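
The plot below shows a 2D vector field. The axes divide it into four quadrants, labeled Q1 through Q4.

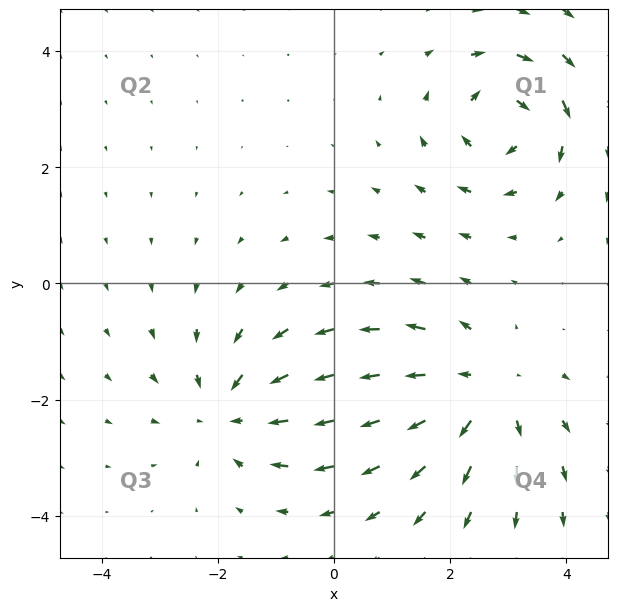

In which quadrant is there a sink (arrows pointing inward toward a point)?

Q3

The sink sits at approximately (-1.8, -2.2), which lies in quadrant Q3. The divergence there is about -3, negative as expected for a sink.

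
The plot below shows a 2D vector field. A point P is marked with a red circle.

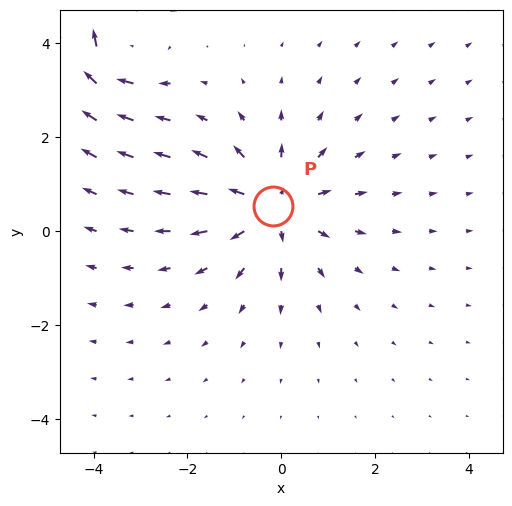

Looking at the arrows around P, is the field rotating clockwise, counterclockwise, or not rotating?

not rotating

Near P at (-0.2, 0.5) the arrows show no circulation. The curl there is ≈0.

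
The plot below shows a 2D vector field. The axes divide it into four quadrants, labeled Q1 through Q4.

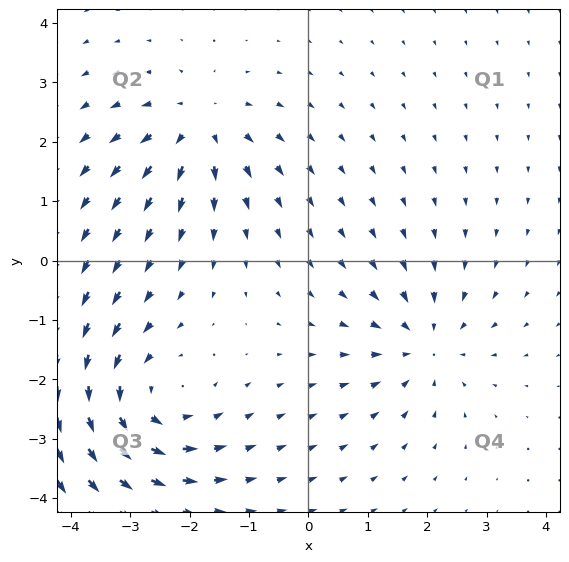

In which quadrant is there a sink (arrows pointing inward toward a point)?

Q4

The sink sits at approximately (2.0, -1.4), which lies in quadrant Q4. The divergence there is about -3, negative as expected for a sink.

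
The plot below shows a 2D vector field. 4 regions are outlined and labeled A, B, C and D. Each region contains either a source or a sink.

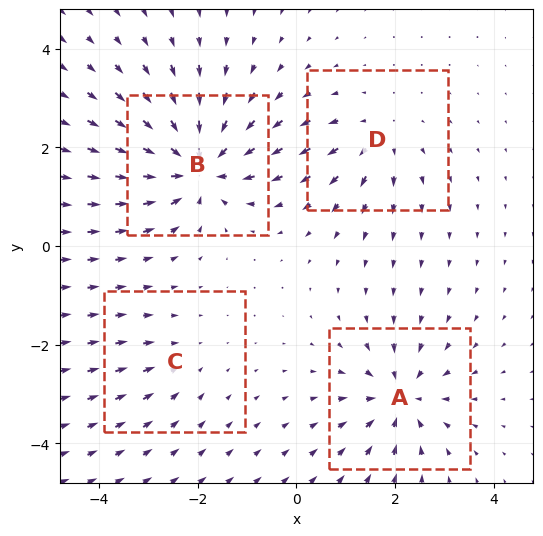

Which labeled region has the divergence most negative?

Divergence at each region's feature centre — A: about -6, B: about -8, C: about -2, D: about +4. Region B is most negative.

B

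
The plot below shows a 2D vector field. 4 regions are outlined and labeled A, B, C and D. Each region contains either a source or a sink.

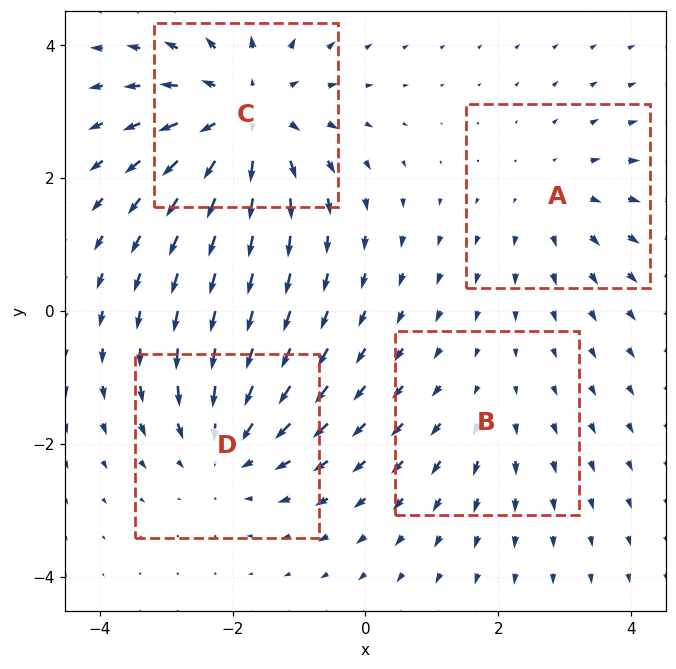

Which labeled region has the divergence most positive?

C

Divergence at each region's feature centre — A: about +3, B: about +2, C: about +6, D: about -4. Region C is most positive.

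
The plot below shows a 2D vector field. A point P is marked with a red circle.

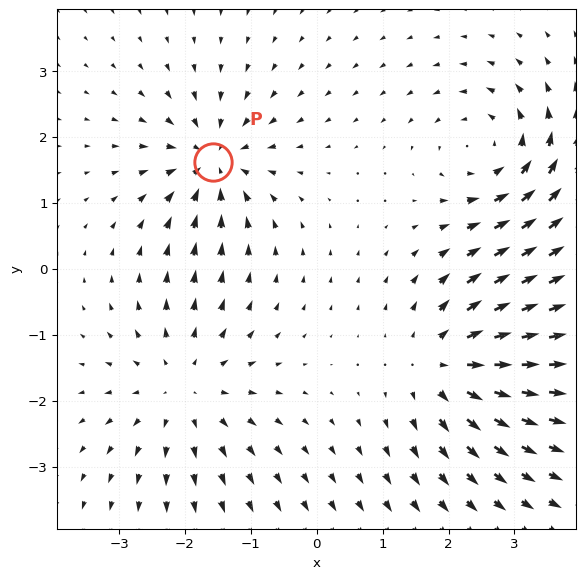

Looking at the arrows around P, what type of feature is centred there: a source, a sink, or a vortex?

sink

At P (-1.6, 1.6) the arrows converge inward. Divergence about -6, curl ≈0 — negative divergence with near-zero curl is a sink.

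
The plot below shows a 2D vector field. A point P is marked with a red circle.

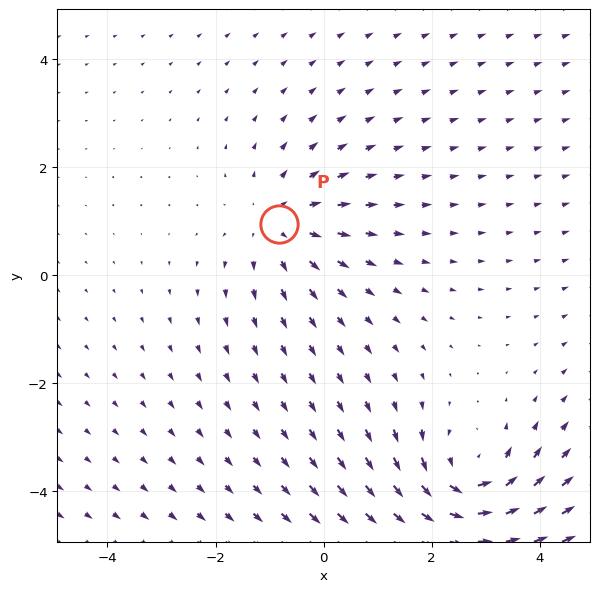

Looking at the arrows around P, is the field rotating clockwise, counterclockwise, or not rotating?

not rotating

Near P at (-0.8, 0.9) the arrows show no circulation. The curl there is ≈0.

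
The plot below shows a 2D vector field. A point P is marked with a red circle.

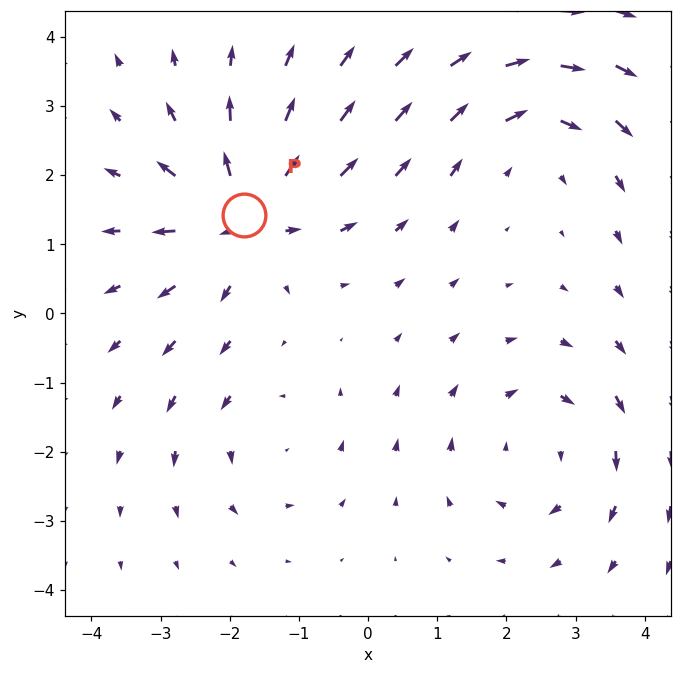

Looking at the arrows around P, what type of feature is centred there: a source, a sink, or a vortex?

source

At P (-1.8, 1.4) the arrows spread outward. Divergence about +5, curl ≈0 — positive divergence with near-zero curl is a source.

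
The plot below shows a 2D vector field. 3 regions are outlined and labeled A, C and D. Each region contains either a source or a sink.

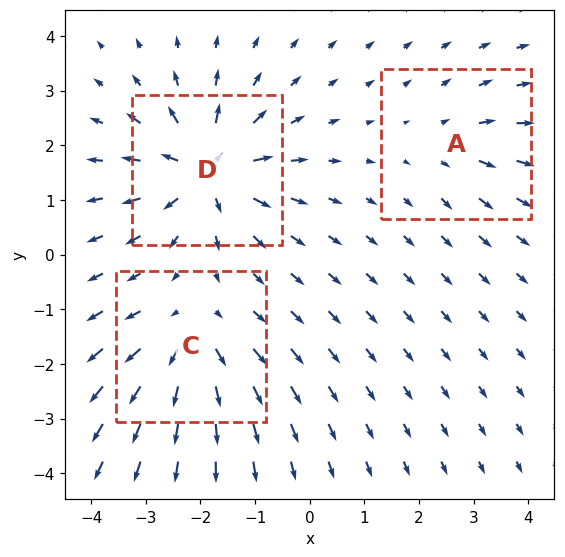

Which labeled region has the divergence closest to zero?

A

Divergence at each region's feature centre — A: about +2, C: about +4, D: about +6. Region A is closest to zero.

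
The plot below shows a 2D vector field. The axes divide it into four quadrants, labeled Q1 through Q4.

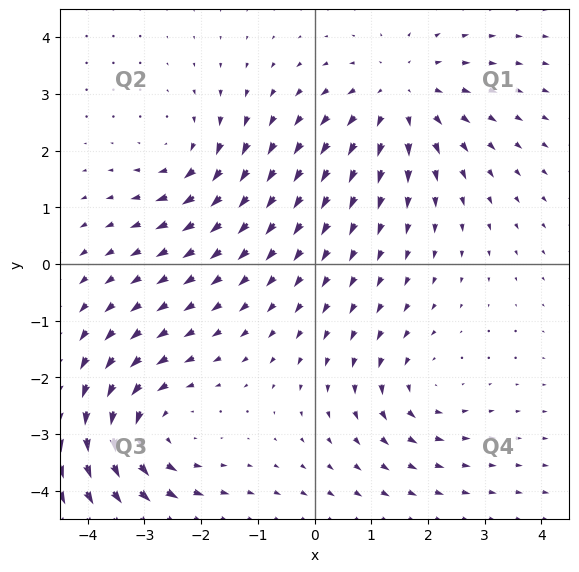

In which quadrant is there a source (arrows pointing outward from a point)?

Q1

The source sits at approximately (1.5, 3.0), which lies in quadrant Q1. The divergence there is about +4, positive as expected for a source.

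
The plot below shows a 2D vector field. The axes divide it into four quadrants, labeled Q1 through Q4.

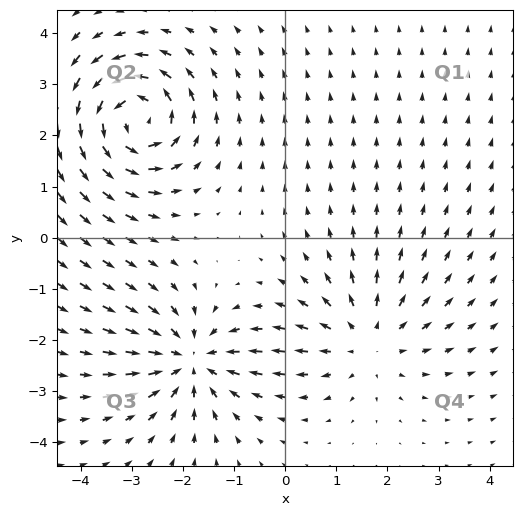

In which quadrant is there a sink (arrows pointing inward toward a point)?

Q3

The sink sits at approximately (-1.8, -2.4), which lies in quadrant Q3. The divergence there is about -5, negative as expected for a sink.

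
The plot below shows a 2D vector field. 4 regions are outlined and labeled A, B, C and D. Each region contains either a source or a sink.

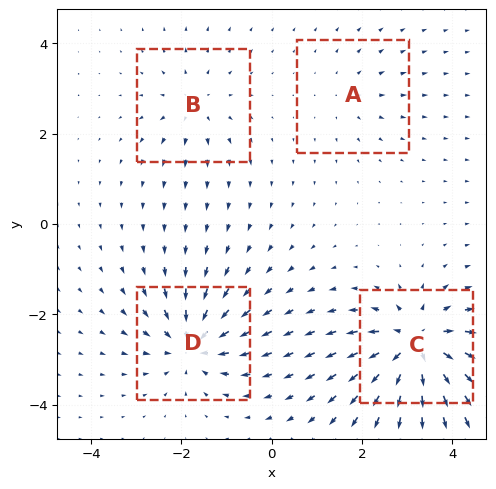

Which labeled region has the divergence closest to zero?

Divergence at each region's feature centre — A: about +2, B: about +4, C: about +8, D: about -6. Region A is closest to zero.

A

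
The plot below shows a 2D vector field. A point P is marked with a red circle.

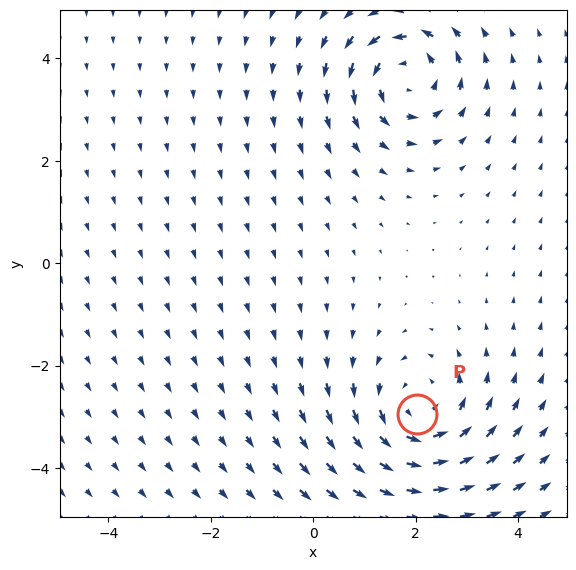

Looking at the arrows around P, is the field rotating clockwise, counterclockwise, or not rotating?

Near P at (2.0, -2.9) the arrows circulate counterclockwise. The curl (z-component) there is about +4; positive curl means counterclockwise rotation.

counterclockwise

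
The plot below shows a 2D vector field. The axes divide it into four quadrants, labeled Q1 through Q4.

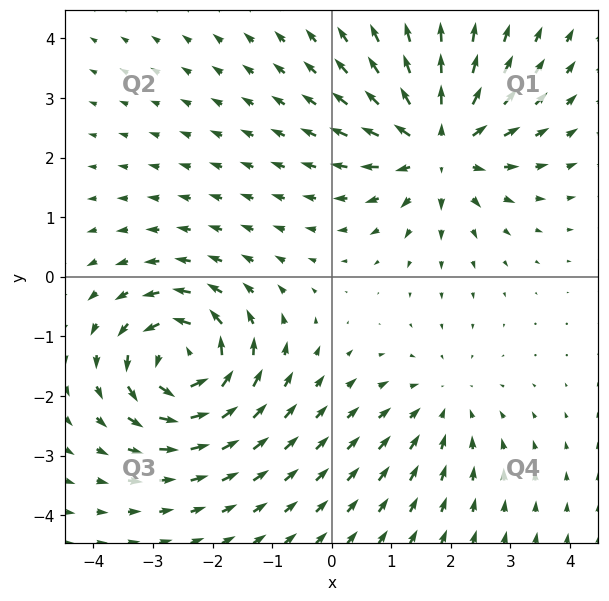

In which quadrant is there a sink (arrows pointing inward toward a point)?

The sink sits at approximately (1.9, -2.1), which lies in quadrant Q4. The divergence there is about -2, negative as expected for a sink.

Q4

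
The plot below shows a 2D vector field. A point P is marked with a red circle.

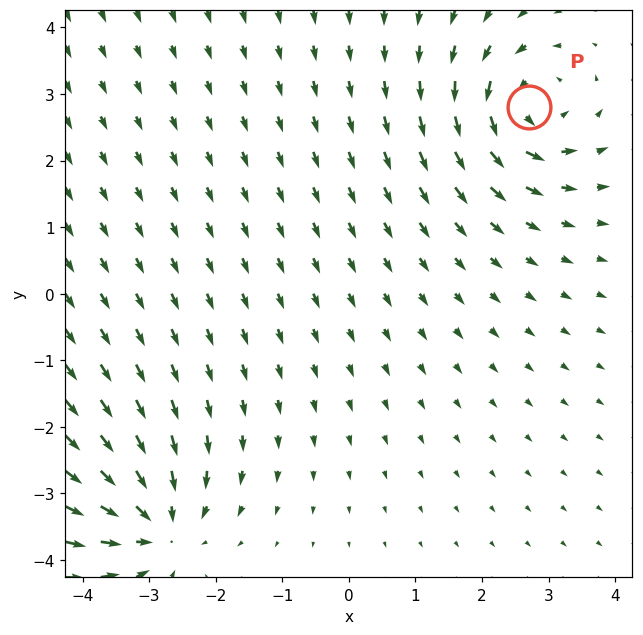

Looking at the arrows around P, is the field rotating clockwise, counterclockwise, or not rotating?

Near P at (2.7, 2.8) the arrows circulate counterclockwise. The curl (z-component) there is about +6; positive curl means counterclockwise rotation.

counterclockwise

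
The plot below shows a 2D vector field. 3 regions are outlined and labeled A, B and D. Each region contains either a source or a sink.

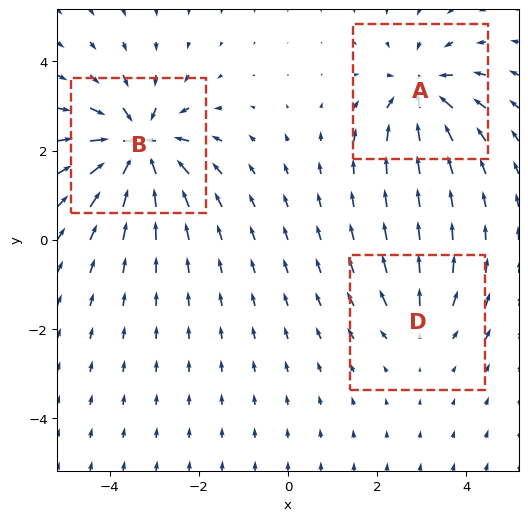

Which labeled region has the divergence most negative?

Divergence at each region's feature centre — A: about -4, B: about -6, D: about +2. Region B is most negative.

B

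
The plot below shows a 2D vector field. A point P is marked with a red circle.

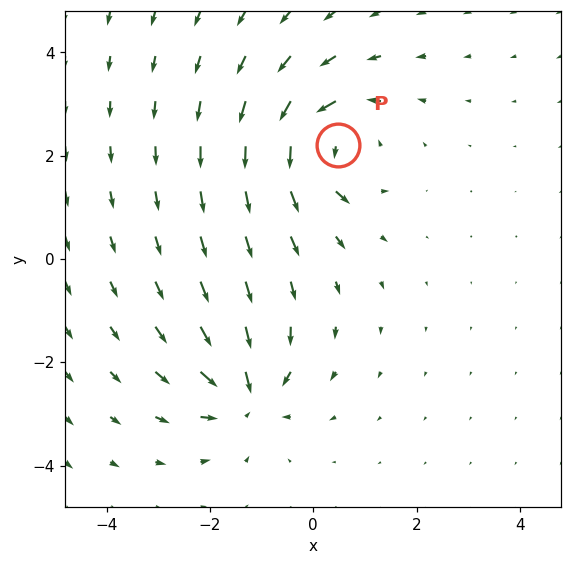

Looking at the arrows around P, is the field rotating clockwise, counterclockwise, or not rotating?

counterclockwise

Near P at (0.5, 2.2) the arrows circulate counterclockwise. The curl (z-component) there is about +6; positive curl means counterclockwise rotation.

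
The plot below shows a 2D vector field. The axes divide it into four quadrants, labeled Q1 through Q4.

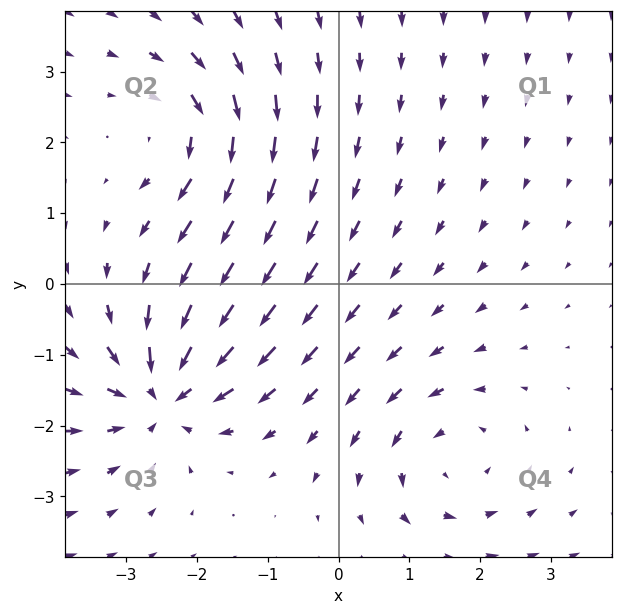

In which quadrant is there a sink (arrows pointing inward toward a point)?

The sink sits at approximately (-2.5, -1.5), which lies in quadrant Q3. The divergence there is about -7, negative as expected for a sink.

Q3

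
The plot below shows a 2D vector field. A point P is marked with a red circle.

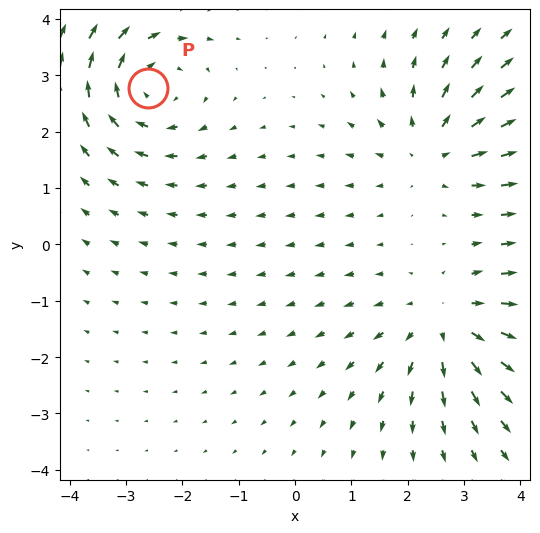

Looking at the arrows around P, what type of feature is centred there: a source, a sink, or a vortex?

vortex

At P (-2.6, 2.8) the arrows circulate clockwise. Divergence ≈0, curl about -3 — near-zero divergence with nonzero curl is a vortex.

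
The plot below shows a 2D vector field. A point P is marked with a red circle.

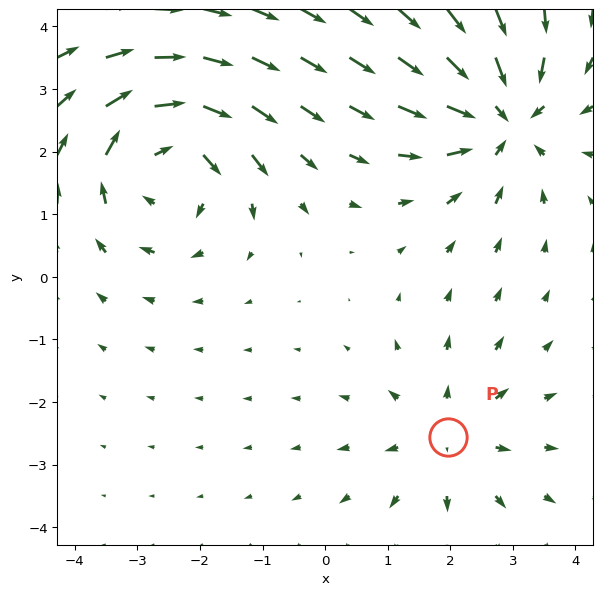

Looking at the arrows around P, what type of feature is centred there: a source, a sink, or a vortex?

source

At P (2.0, -2.6) the arrows spread outward. Divergence about +3, curl ≈0 — positive divergence with near-zero curl is a source.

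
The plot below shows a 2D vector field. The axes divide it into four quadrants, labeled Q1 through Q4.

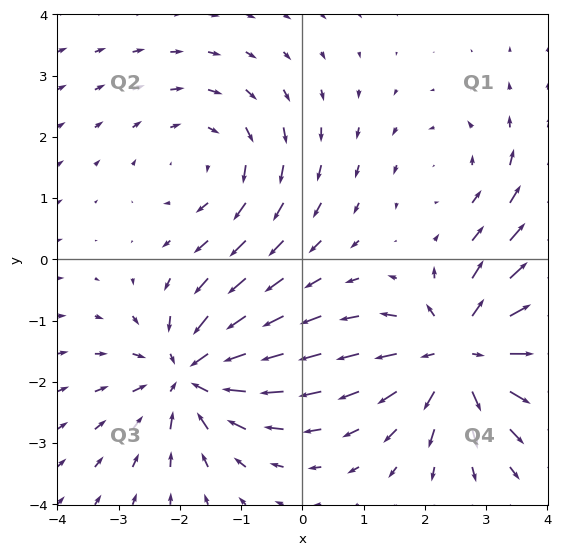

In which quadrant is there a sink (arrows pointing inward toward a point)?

The sink sits at approximately (-1.8, -1.9), which lies in quadrant Q3. The divergence there is about -5, negative as expected for a sink.

Q3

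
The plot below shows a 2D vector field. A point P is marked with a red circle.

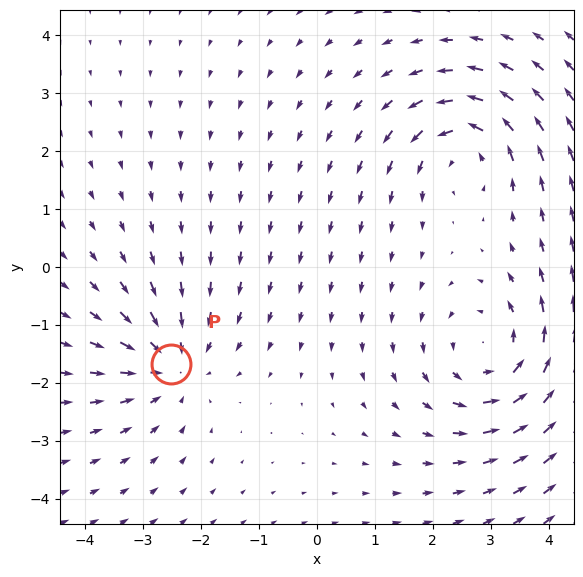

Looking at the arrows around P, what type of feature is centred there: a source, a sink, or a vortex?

sink

At P (-2.5, -1.7) the arrows converge inward. Divergence about -4, curl ≈0 — negative divergence with near-zero curl is a sink.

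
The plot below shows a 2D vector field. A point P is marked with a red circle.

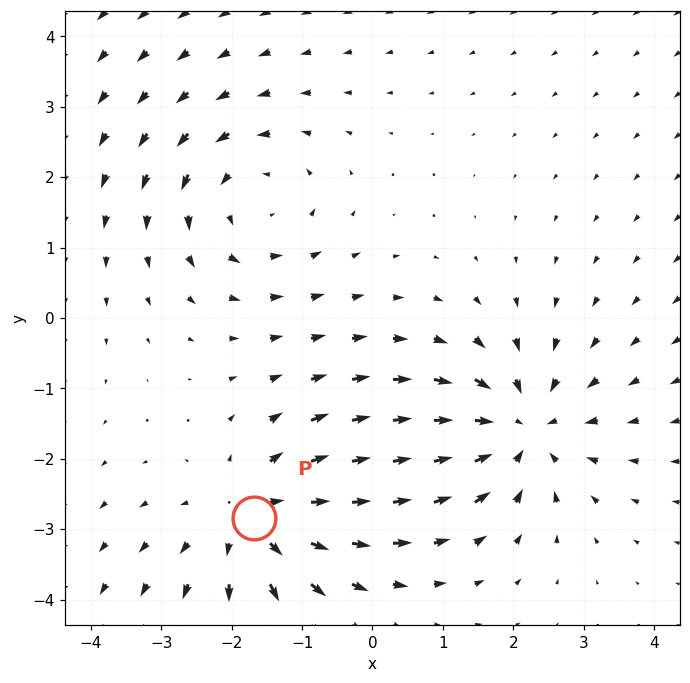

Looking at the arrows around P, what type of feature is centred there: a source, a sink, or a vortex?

At P (-1.7, -2.8) the arrows spread outward. Divergence about +5, curl ≈0 — positive divergence with near-zero curl is a source.

source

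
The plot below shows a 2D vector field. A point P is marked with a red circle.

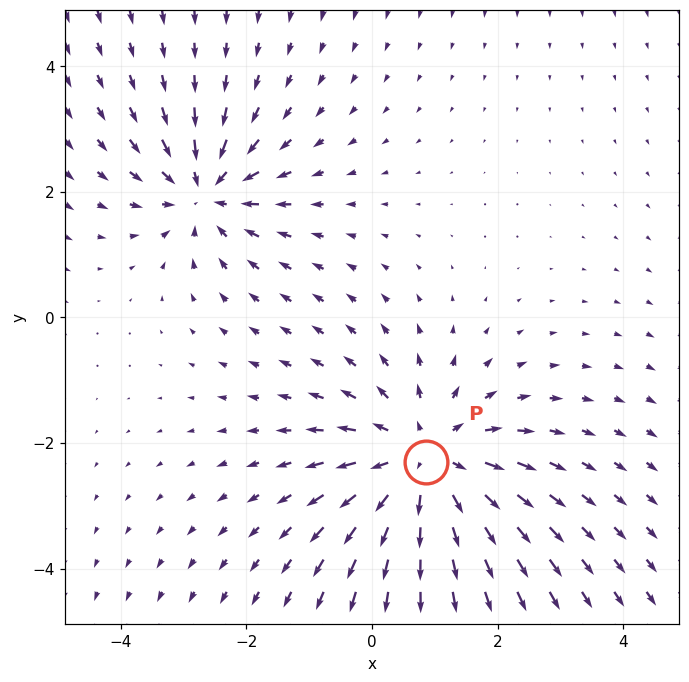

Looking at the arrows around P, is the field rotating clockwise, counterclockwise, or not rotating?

Near P at (0.9, -2.3) the arrows show no circulation. The curl there is ≈0.

not rotating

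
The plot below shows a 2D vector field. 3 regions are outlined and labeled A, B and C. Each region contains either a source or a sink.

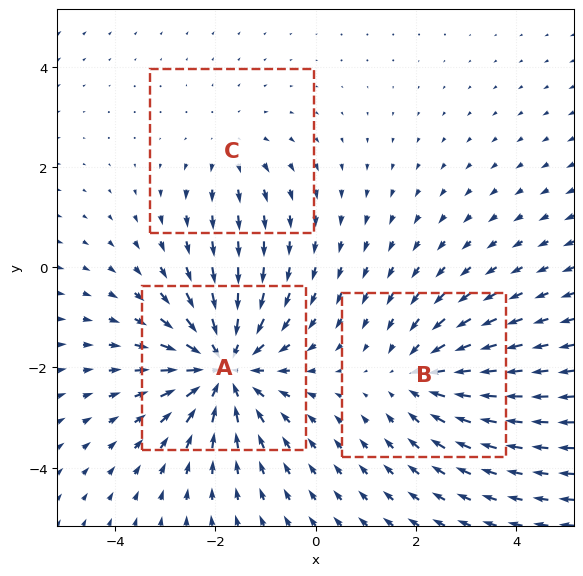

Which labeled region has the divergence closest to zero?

Divergence at each region's feature centre — A: about -5, B: about -3, C: about +2. Region C is closest to zero.

C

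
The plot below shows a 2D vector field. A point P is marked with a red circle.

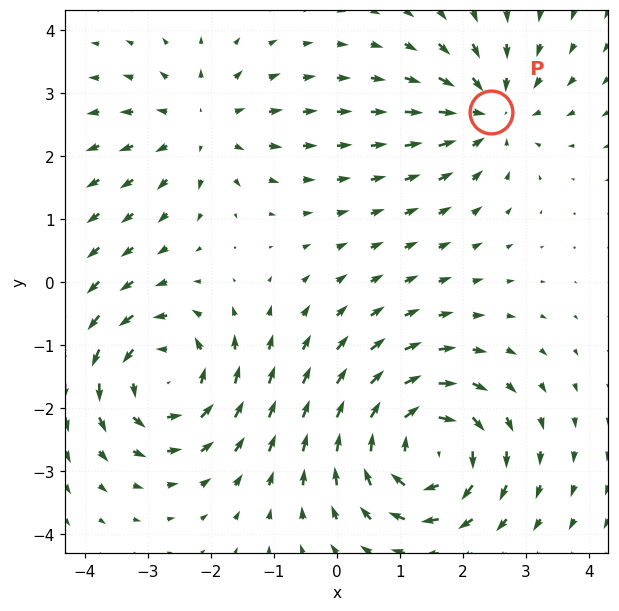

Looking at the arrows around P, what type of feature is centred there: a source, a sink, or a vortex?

At P (2.4, 2.7) the arrows converge inward. Divergence about -4, curl ≈0 — negative divergence with near-zero curl is a sink.

sink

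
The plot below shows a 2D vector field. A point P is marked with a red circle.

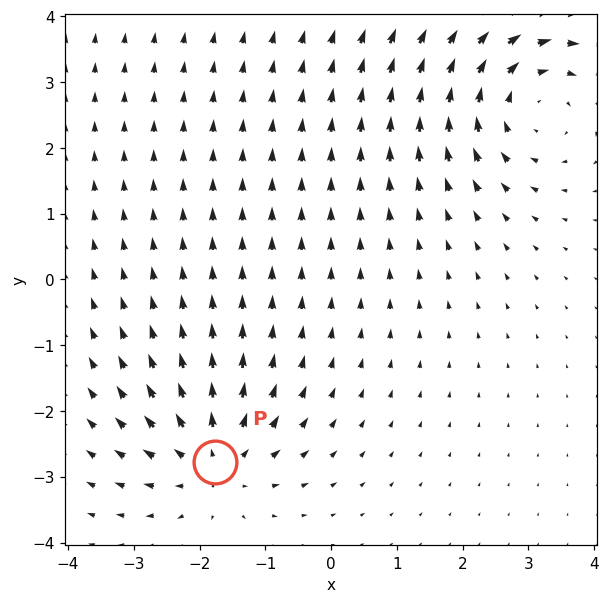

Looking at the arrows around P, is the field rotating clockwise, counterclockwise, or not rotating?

Near P at (-1.8, -2.8) the arrows show no circulation. The curl there is ≈0.

not rotating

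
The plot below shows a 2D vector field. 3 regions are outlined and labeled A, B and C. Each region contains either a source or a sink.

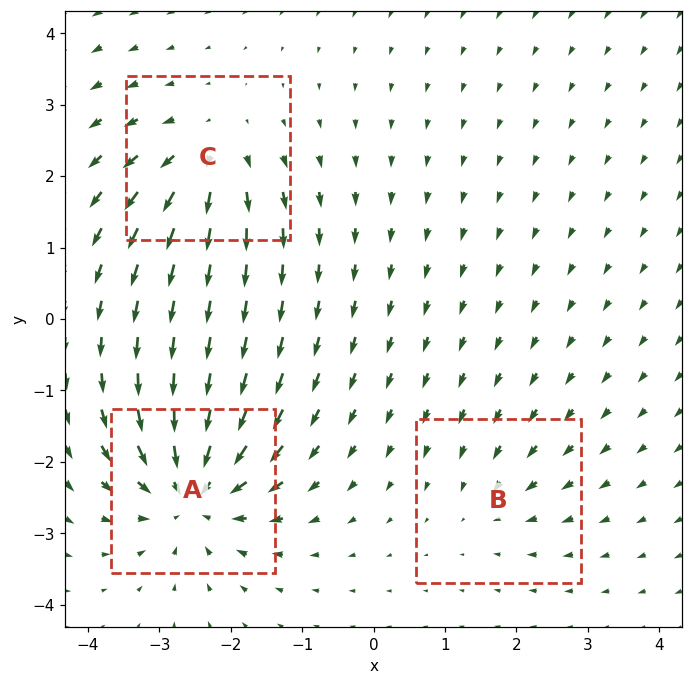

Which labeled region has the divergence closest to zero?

B

Divergence at each region's feature centre — A: about -6, B: about -2, C: about +4. Region B is closest to zero.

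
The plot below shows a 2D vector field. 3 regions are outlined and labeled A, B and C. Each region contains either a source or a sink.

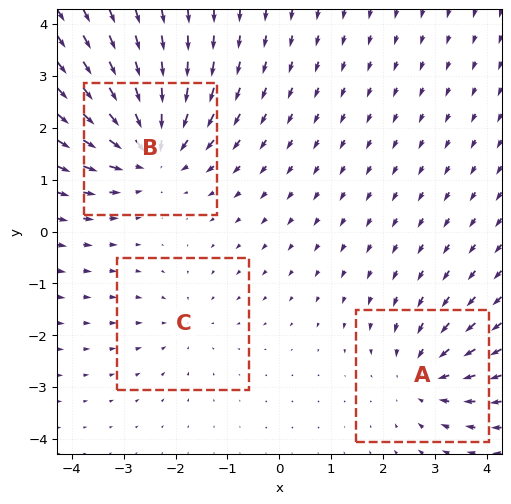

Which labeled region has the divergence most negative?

Divergence at each region's feature centre — A: about -3, B: about -5, C: about -2. Region B is most negative.

B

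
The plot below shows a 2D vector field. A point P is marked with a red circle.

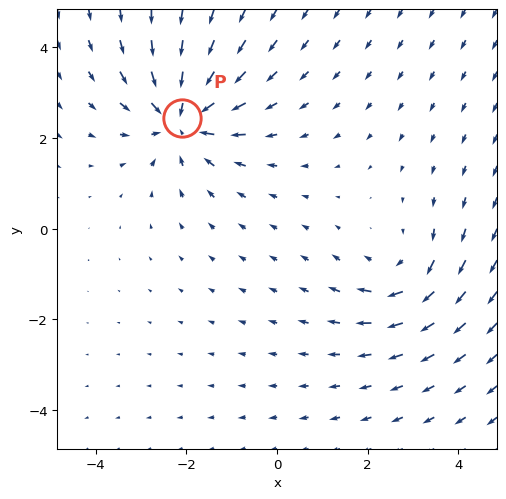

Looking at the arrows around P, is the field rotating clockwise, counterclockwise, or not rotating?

Near P at (-2.1, 2.5) the arrows show no circulation. The curl there is ≈0.

not rotating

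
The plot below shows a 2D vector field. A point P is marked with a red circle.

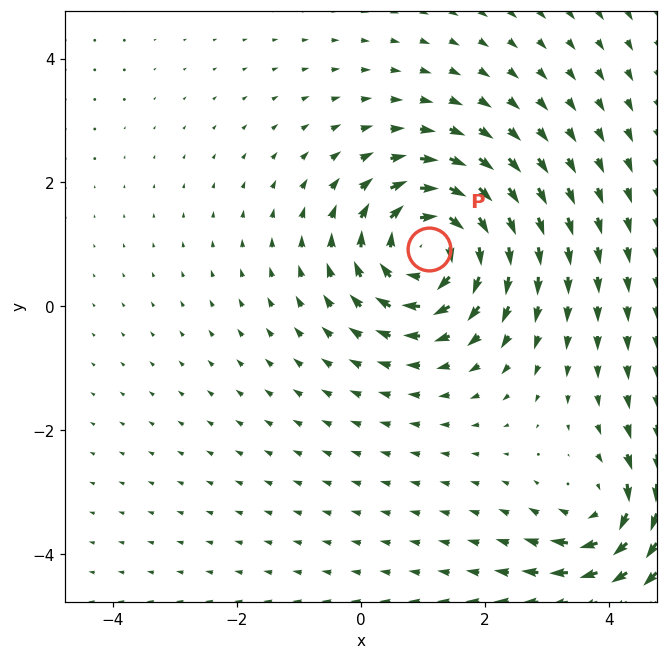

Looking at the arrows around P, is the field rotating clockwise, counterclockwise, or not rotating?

Near P at (1.1, 0.9) the arrows circulate clockwise. The curl (z-component) there is about -6; negative curl means clockwise rotation.

clockwise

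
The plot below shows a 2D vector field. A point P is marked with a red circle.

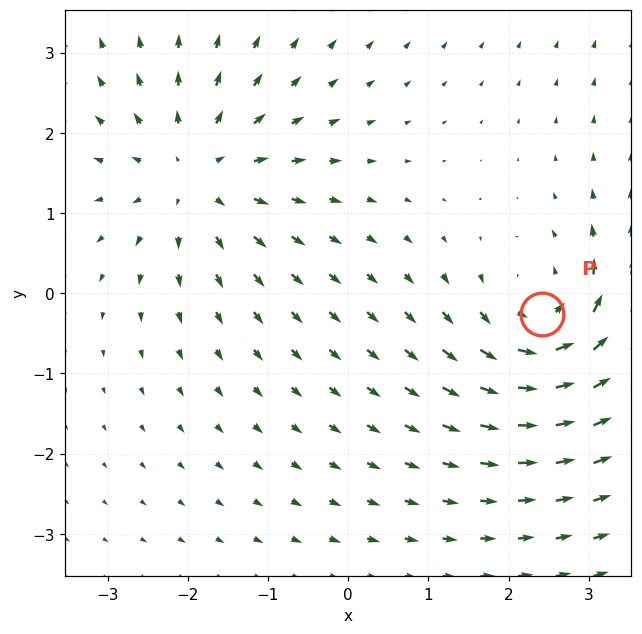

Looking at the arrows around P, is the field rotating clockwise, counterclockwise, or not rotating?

Near P at (2.4, -0.3) the arrows circulate counterclockwise. The curl (z-component) there is about +5; positive curl means counterclockwise rotation.

counterclockwise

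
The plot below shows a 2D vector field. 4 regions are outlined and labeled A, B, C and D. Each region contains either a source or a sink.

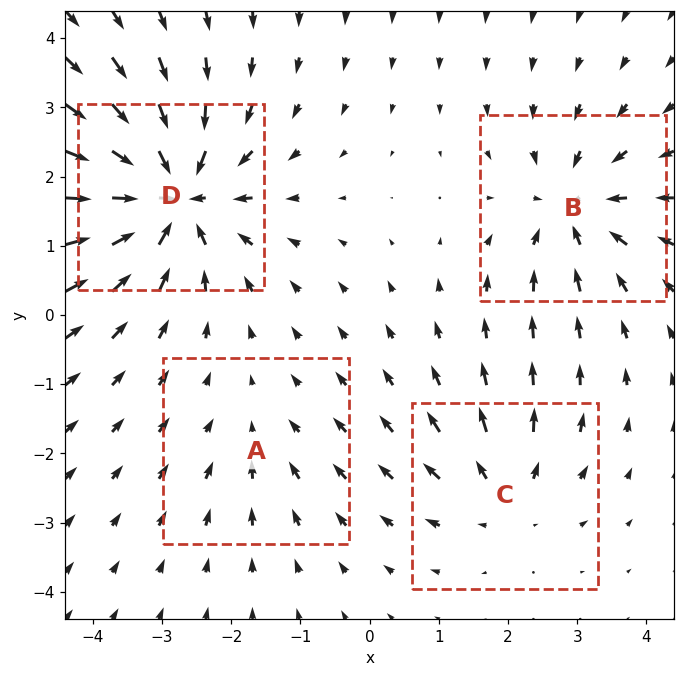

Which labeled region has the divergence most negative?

D

Divergence at each region's feature centre — A: about -2, B: about -5, C: about +4, D: about -8. Region D is most negative.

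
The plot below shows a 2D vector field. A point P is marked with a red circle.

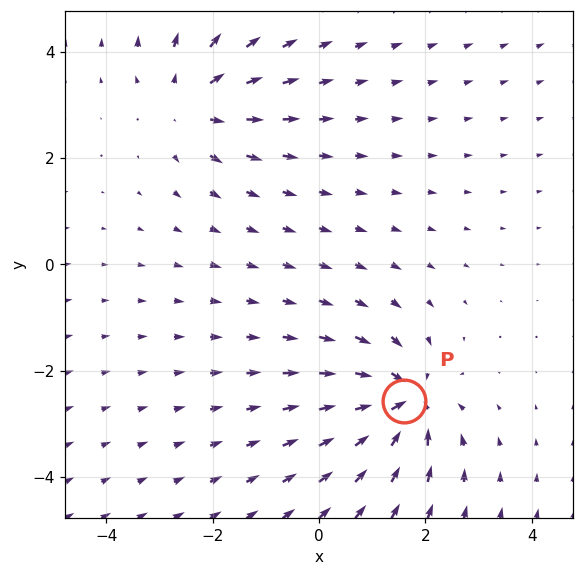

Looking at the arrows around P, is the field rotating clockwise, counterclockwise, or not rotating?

Near P at (1.6, -2.6) the arrows show no circulation. The curl there is ≈0.

not rotating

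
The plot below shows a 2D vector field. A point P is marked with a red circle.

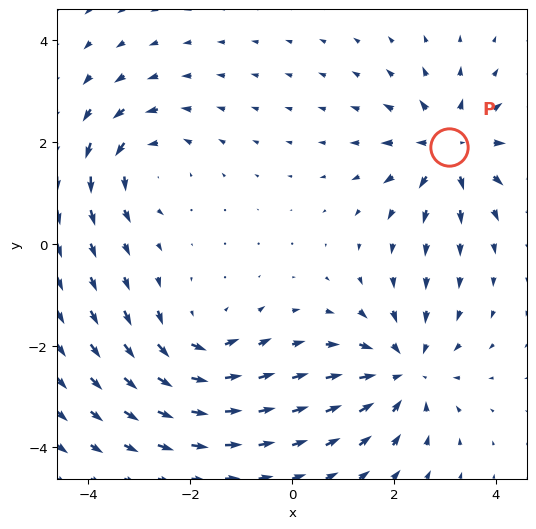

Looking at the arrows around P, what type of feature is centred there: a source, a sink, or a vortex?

At P (3.1, 1.9) the arrows spread outward. Divergence about +5, curl ≈0 — positive divergence with near-zero curl is a source.

source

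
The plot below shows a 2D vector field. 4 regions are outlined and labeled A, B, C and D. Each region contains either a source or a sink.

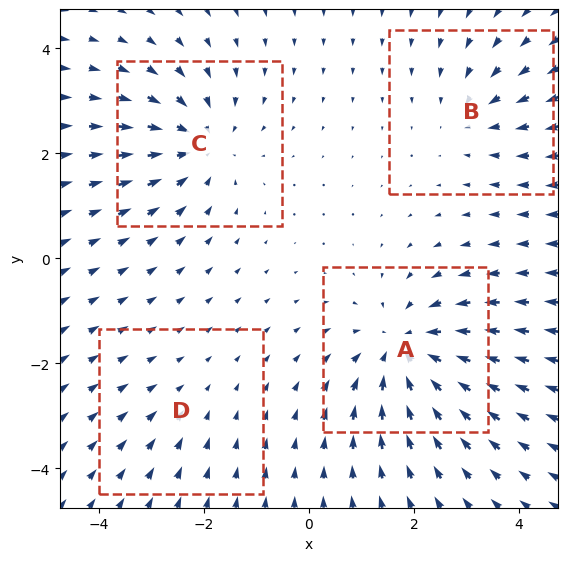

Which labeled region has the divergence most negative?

Divergence at each region's feature centre — A: about -6, B: about -3, C: about -5, D: about -2. Region A is most negative.

A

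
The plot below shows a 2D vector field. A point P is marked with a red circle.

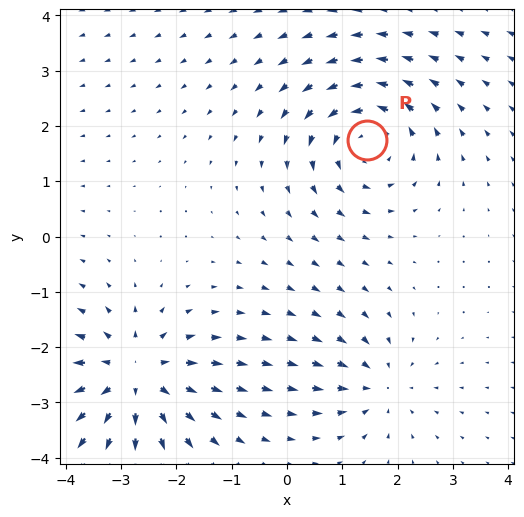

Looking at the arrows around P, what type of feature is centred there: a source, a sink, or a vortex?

At P (1.4, 1.7) the arrows circulate counterclockwise. Divergence ≈0, curl about +5 — near-zero divergence with nonzero curl is a vortex.

vortex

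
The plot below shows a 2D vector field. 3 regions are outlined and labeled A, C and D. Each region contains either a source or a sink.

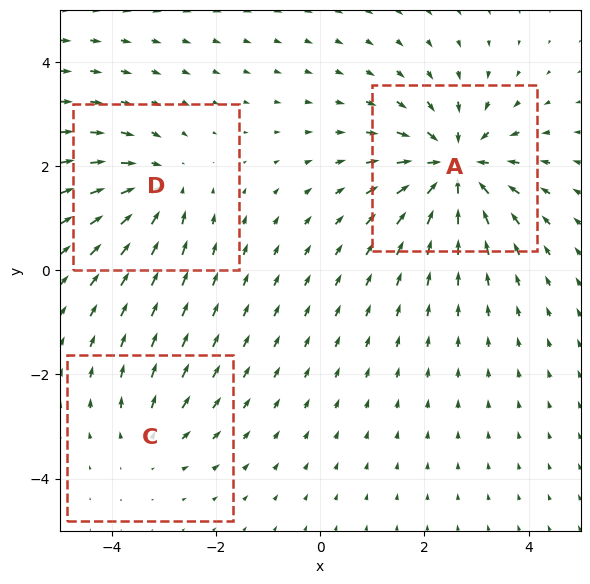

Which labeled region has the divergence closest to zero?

C

Divergence at each region's feature centre — A: about -6, C: about +2, D: about -3. Region C is closest to zero.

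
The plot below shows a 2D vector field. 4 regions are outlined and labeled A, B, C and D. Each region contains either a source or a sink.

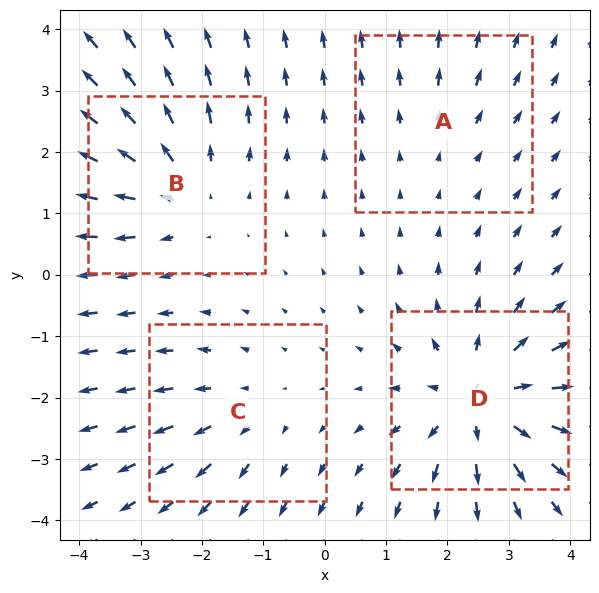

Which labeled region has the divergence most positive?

D

Divergence at each region's feature centre — A: about +2, B: about +4, C: about +3, D: about +6. Region D is most positive.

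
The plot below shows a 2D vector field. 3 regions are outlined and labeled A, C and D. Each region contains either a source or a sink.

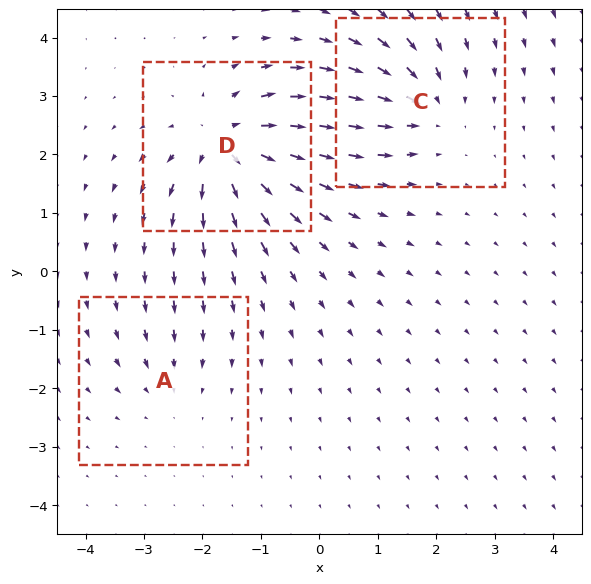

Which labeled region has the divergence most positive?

D

Divergence at each region's feature centre — A: about -2, C: about -4, D: about +6. Region D is most positive.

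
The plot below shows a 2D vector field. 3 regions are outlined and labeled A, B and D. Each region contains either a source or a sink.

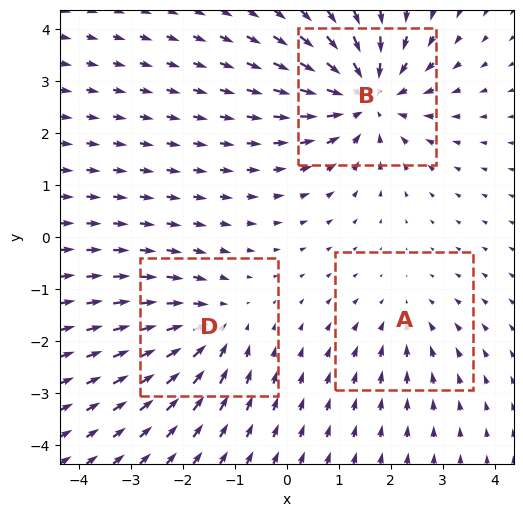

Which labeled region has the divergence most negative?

Divergence at each region's feature centre — A: about -2, B: about -5, D: about -3. Region B is most negative.

B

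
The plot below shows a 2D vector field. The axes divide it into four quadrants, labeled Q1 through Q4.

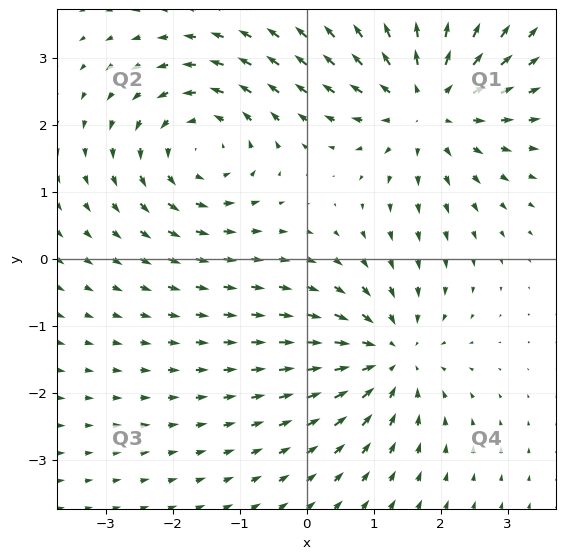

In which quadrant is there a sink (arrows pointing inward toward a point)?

Q4

The sink sits at approximately (1.2, -1.5), which lies in quadrant Q4. The divergence there is about -4, negative as expected for a sink.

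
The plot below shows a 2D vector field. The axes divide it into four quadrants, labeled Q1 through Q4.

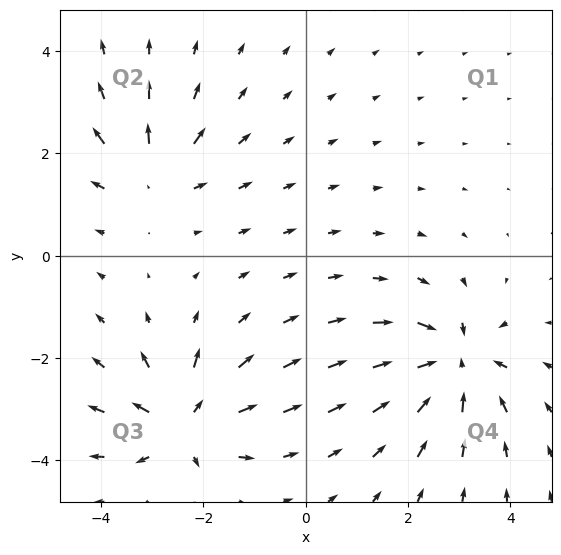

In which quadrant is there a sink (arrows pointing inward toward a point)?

Q4

The sink sits at approximately (2.9, -2.1), which lies in quadrant Q4. The divergence there is about -7, negative as expected for a sink.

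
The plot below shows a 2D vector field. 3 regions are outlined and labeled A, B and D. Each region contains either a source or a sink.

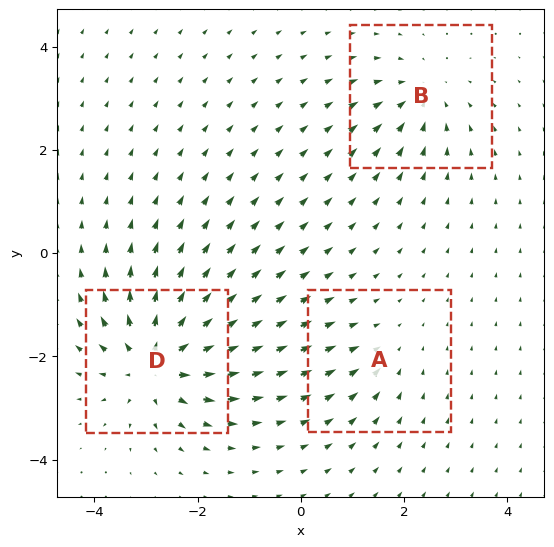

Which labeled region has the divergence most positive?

Divergence at each region's feature centre — A: about -2, B: about -4, D: about +6. Region D is most positive.

D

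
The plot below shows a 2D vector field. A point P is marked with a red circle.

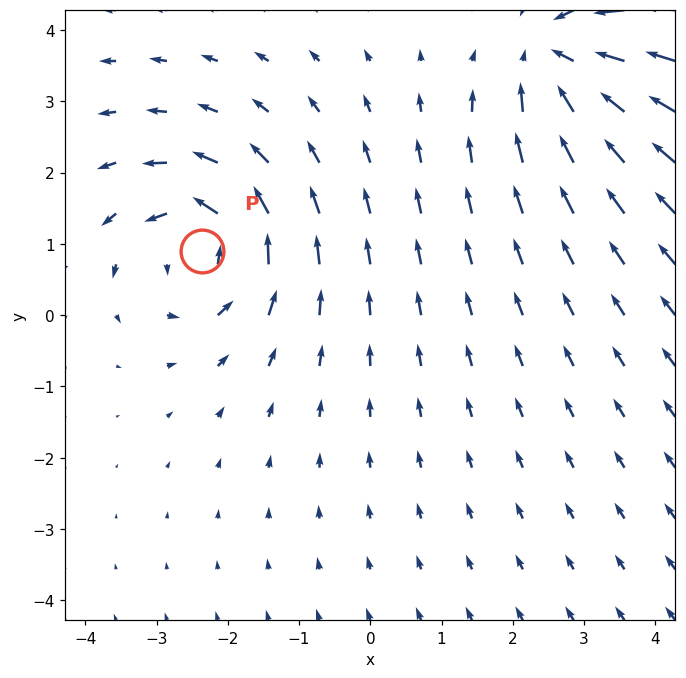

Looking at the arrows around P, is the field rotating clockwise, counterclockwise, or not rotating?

counterclockwise

Near P at (-2.4, 0.9) the arrows circulate counterclockwise. The curl (z-component) there is about +5; positive curl means counterclockwise rotation.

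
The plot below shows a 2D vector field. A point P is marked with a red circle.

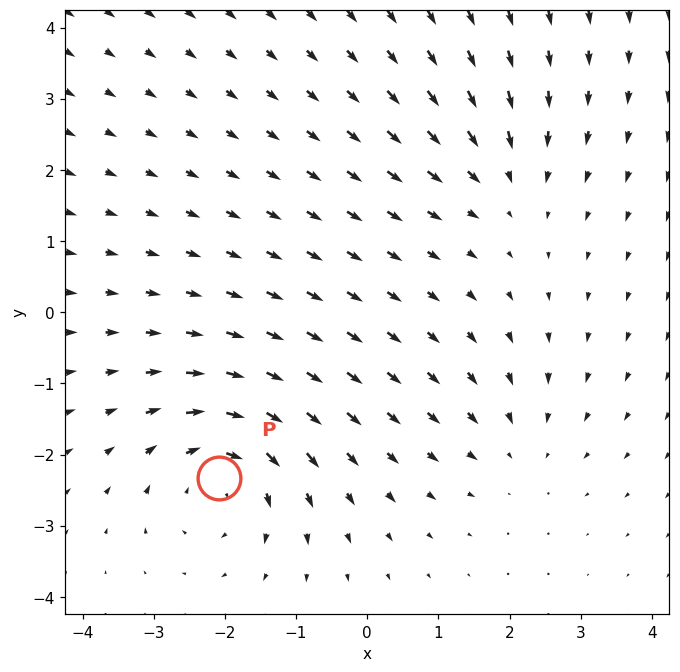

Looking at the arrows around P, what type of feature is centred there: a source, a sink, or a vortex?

vortex

At P (-2.1, -2.3) the arrows circulate clockwise. Divergence ≈0, curl about -5 — near-zero divergence with nonzero curl is a vortex.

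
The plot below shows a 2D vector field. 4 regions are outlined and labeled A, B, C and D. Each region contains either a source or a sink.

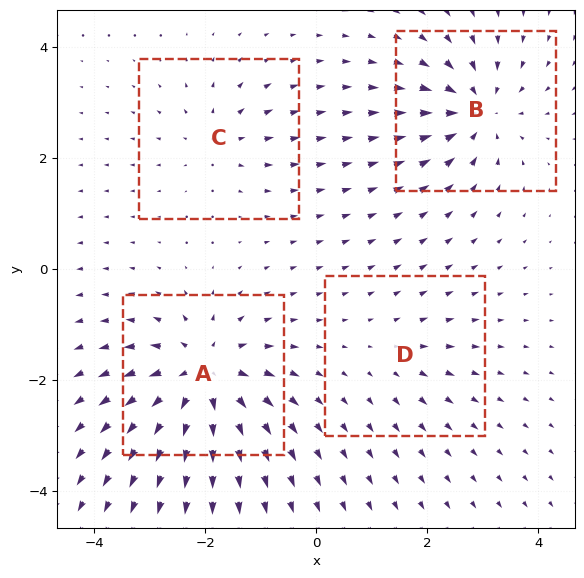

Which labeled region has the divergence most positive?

Divergence at each region's feature centre — A: about +8, B: about -6, C: about +4, D: about +2. Region A is most positive.

A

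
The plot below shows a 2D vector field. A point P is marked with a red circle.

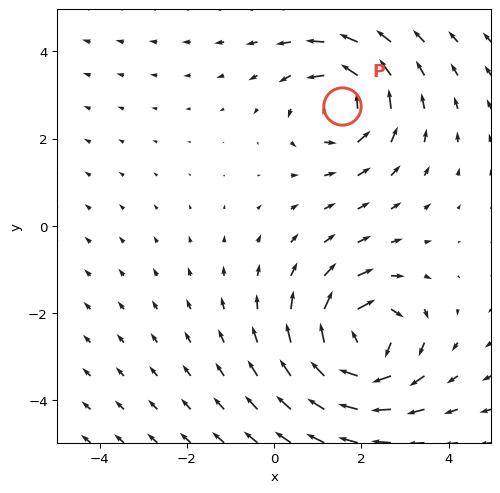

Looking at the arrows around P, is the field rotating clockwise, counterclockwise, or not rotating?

counterclockwise

Near P at (1.5, 2.7) the arrows circulate counterclockwise. The curl (z-component) there is about +4; positive curl means counterclockwise rotation.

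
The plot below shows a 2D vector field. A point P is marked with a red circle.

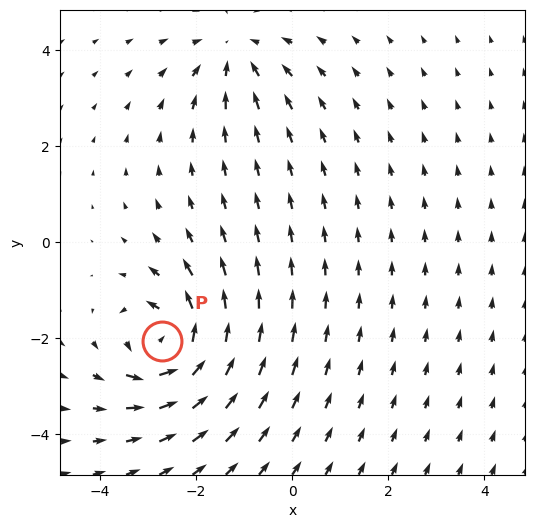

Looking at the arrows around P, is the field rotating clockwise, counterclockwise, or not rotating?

counterclockwise

Near P at (-2.7, -2.1) the arrows circulate counterclockwise. The curl (z-component) there is about +6; positive curl means counterclockwise rotation.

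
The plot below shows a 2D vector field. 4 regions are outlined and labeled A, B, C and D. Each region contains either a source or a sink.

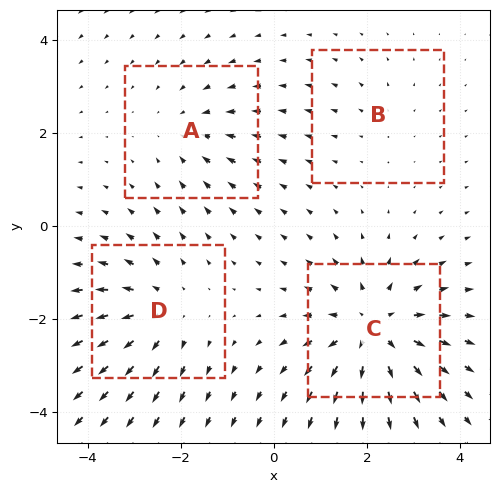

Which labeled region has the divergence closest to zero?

Divergence at each region's feature centre — A: about -3, B: about +2, C: about +6, D: about +4. Region B is closest to zero.

B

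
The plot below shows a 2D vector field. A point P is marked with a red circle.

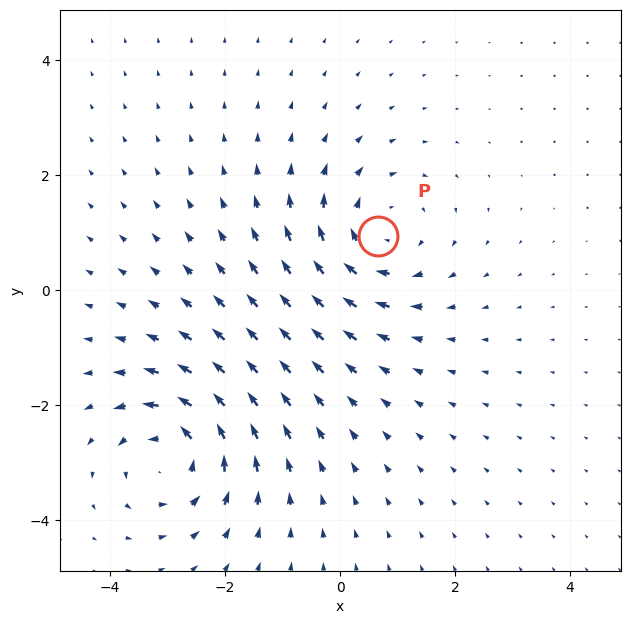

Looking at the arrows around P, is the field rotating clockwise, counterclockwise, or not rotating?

clockwise

Near P at (0.7, 0.9) the arrows circulate clockwise. The curl (z-component) there is about -4; negative curl means clockwise rotation.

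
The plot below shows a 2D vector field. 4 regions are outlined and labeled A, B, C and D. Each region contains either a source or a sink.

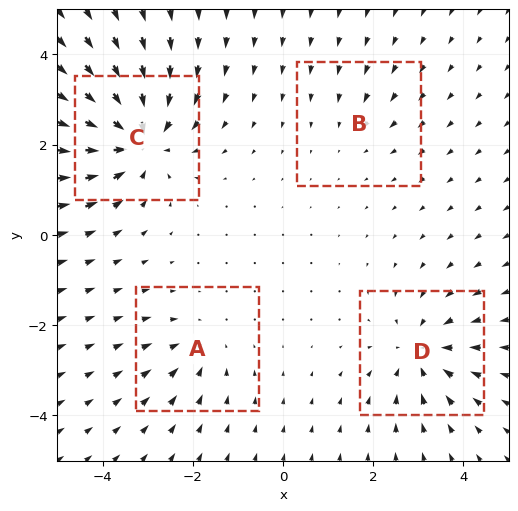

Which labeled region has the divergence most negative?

C

Divergence at each region's feature centre — A: about -3, B: about -2, C: about -7, D: about -5. Region C is most negative.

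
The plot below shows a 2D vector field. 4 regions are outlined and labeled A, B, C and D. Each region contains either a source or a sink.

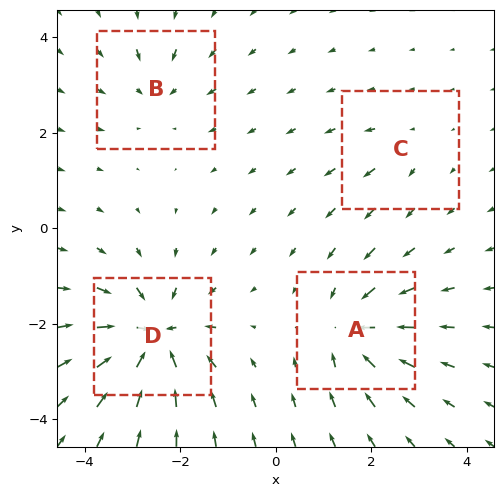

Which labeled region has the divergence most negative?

Divergence at each region's feature centre — A: about -6, B: about -4, C: about +2, D: about -8. Region D is most negative.

D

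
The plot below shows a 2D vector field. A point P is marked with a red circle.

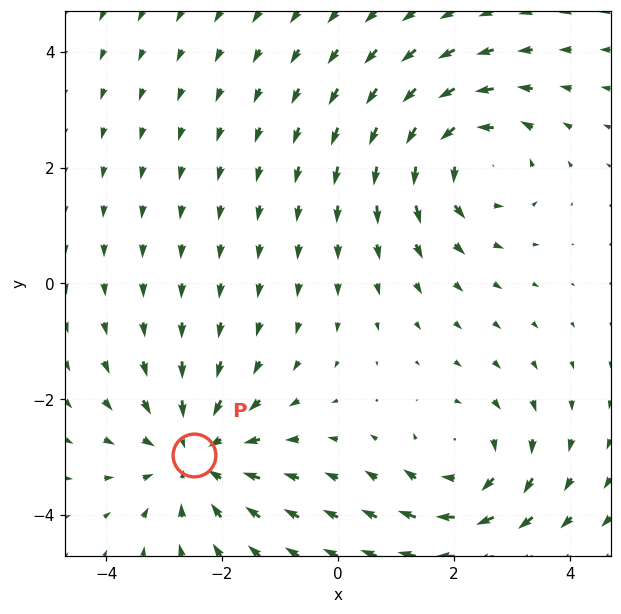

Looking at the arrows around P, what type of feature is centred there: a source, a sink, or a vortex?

At P (-2.5, -3.0) the arrows converge inward. Divergence about -4, curl ≈0 — negative divergence with near-zero curl is a sink.

sink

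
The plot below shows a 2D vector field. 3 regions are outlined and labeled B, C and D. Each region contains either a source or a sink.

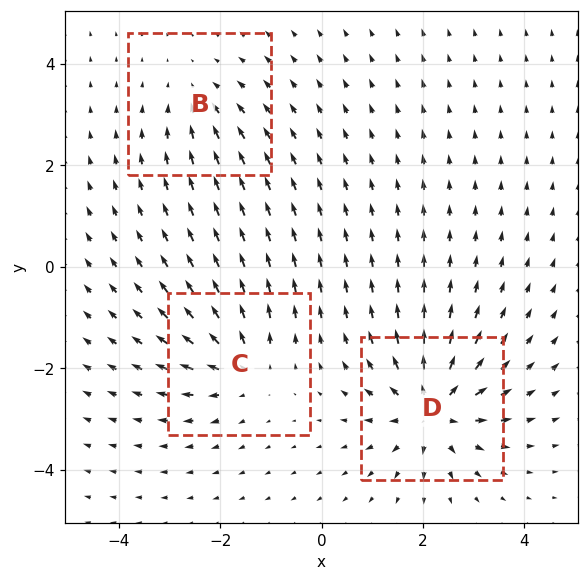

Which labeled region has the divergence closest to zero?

Divergence at each region's feature centre — B: about -2, C: about +4, D: about +5. Region B is closest to zero.

B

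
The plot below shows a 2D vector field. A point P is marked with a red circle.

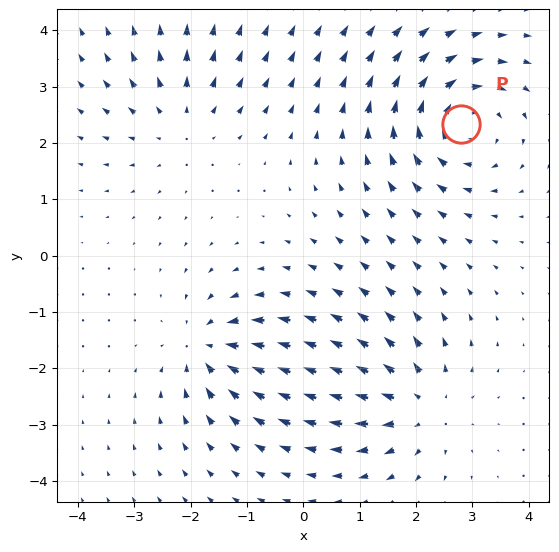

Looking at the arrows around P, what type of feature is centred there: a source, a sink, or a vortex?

At P (2.8, 2.3) the arrows circulate clockwise. Divergence ≈0, curl about -4 — near-zero divergence with nonzero curl is a vortex.

vortex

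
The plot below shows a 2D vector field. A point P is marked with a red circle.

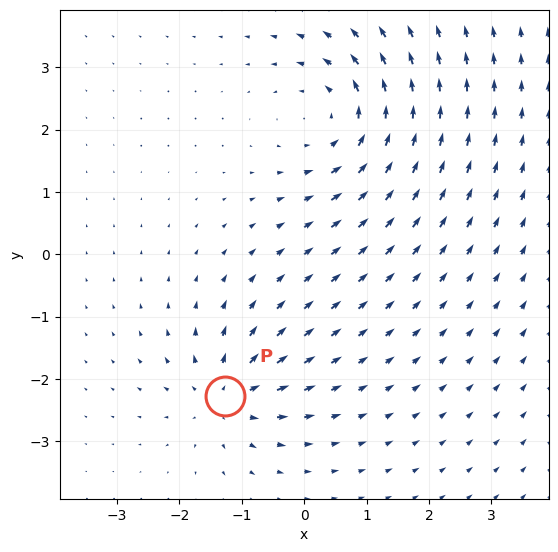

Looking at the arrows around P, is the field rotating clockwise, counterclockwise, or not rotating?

Near P at (-1.3, -2.3) the arrows show no circulation. The curl there is ≈0.

not rotating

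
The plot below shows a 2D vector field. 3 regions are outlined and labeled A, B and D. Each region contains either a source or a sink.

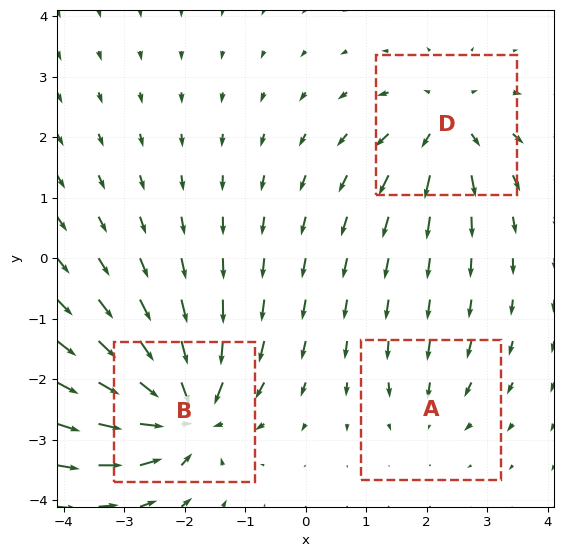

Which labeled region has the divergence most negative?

B

Divergence at each region's feature centre — A: about -2, B: about -7, D: about +4. Region B is most negative.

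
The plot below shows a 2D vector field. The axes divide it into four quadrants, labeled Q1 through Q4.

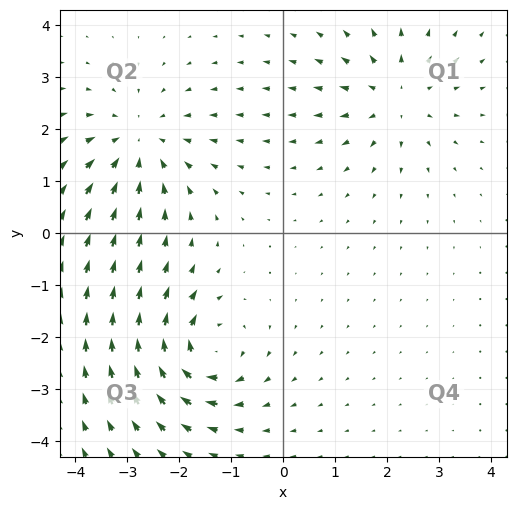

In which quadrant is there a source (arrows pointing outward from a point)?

The source sits at approximately (2.2, 2.6), which lies in quadrant Q1. The divergence there is about +4, positive as expected for a source.

Q1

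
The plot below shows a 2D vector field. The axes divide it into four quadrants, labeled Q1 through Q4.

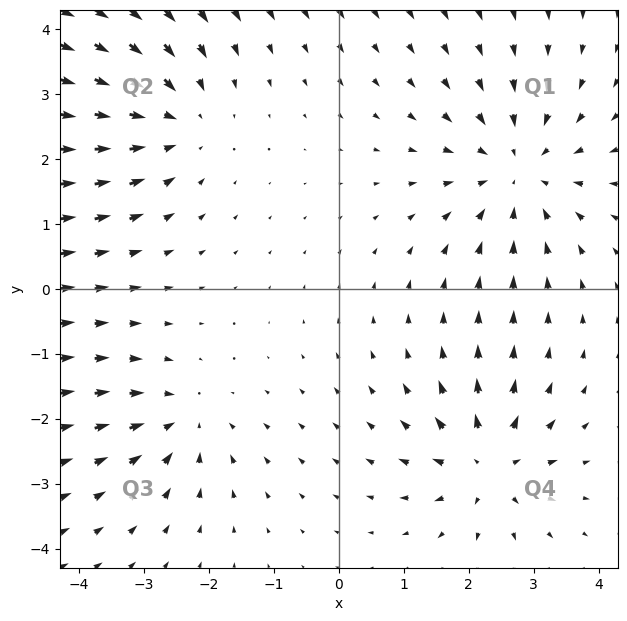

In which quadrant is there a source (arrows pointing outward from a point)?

The source sits at approximately (2.3, -2.7), which lies in quadrant Q4. The divergence there is about +5, positive as expected for a source.

Q4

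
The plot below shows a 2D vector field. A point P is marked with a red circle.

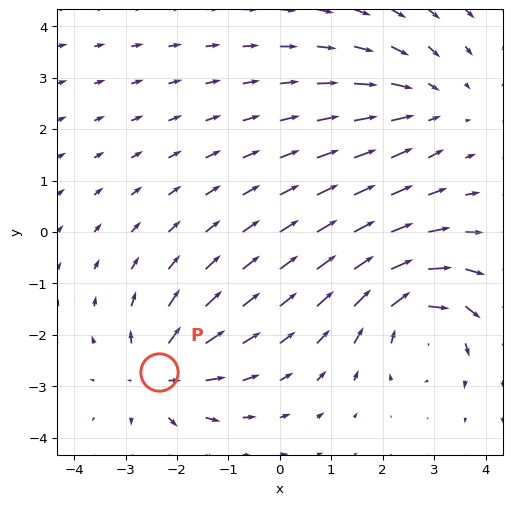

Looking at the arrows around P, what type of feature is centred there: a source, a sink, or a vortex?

source

At P (-2.3, -2.7) the arrows spread outward. Divergence about +4, curl ≈0 — positive divergence with near-zero curl is a source.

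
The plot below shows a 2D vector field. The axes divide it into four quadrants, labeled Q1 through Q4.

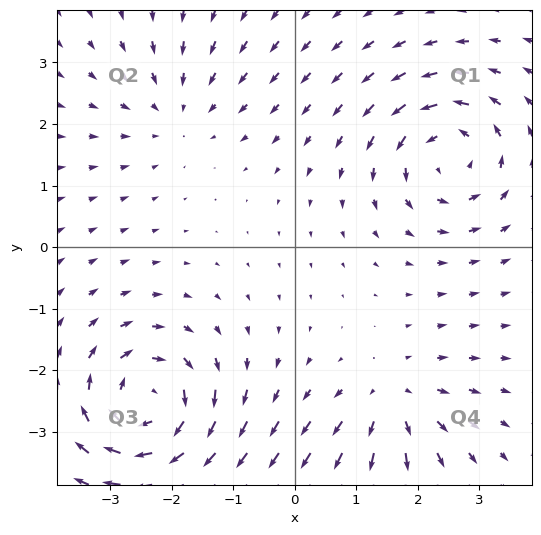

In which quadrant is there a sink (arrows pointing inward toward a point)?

The sink sits at approximately (-1.9, 2.2), which lies in quadrant Q2. The divergence there is about -2, negative as expected for a sink.

Q2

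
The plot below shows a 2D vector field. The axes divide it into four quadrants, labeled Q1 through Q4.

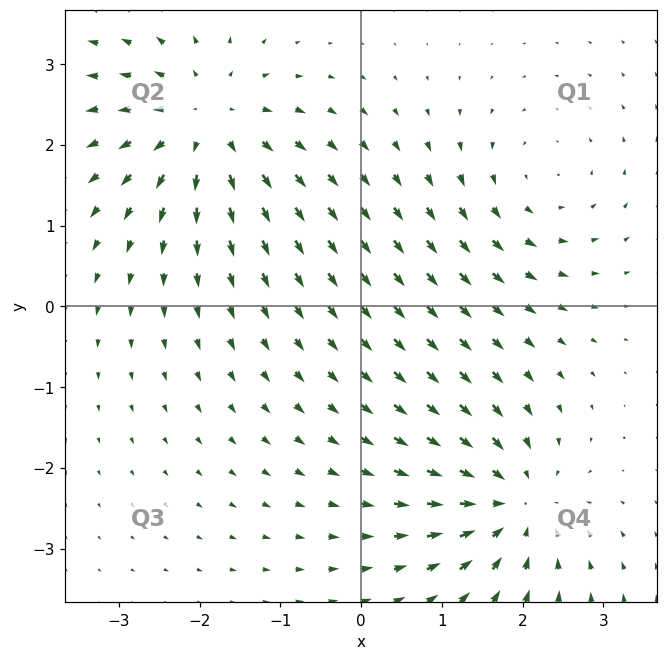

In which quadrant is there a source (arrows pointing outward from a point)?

The source sits at approximately (-1.9, 2.3), which lies in quadrant Q2. The divergence there is about +5, positive as expected for a source.

Q2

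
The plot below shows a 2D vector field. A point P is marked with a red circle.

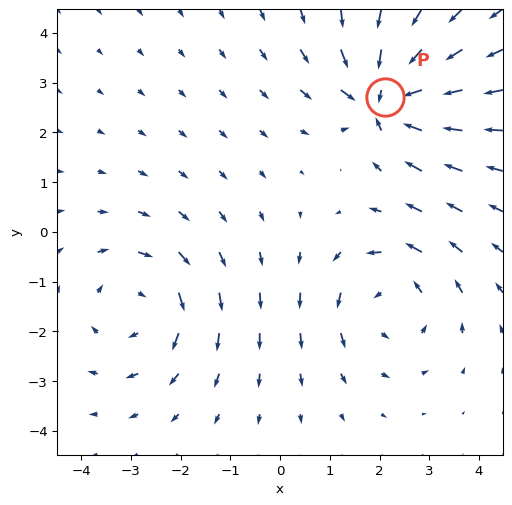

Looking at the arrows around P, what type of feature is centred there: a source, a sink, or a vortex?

sink

At P (2.1, 2.7) the arrows converge inward. Divergence about -7, curl ≈0 — negative divergence with near-zero curl is a sink.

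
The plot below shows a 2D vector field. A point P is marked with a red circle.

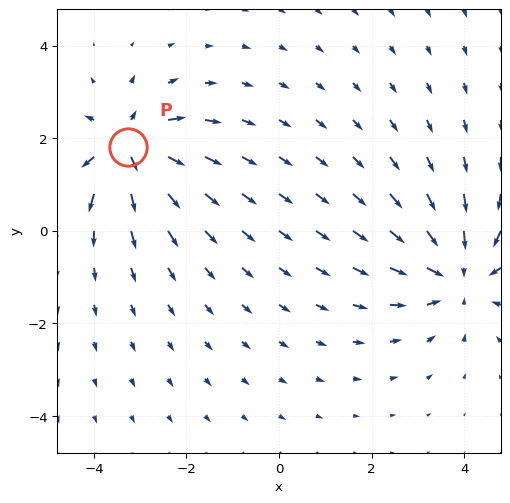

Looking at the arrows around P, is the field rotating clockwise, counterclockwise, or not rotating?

Near P at (-3.3, 1.8) the arrows show no circulation. The curl there is ≈0.

not rotating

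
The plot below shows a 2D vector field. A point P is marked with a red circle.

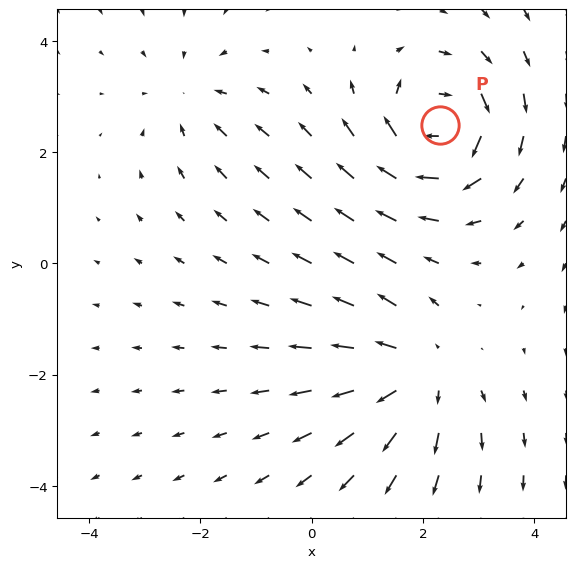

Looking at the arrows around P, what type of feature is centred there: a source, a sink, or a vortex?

At P (2.3, 2.5) the arrows circulate clockwise. Divergence ≈0, curl about -6 — near-zero divergence with nonzero curl is a vortex.

vortex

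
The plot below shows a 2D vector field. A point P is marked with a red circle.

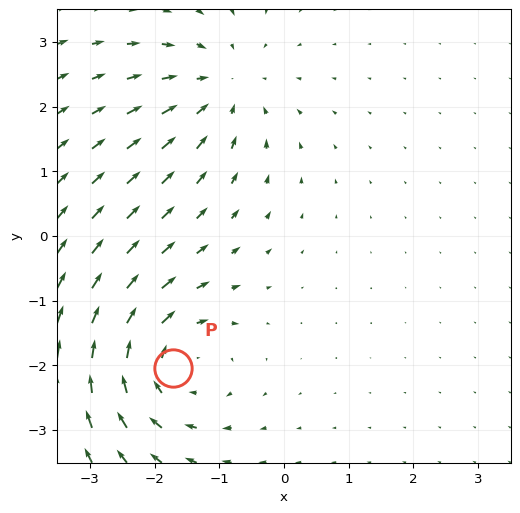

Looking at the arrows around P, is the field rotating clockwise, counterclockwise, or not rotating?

Near P at (-1.7, -2.0) the arrows circulate clockwise. The curl (z-component) there is about -4; negative curl means clockwise rotation.

clockwise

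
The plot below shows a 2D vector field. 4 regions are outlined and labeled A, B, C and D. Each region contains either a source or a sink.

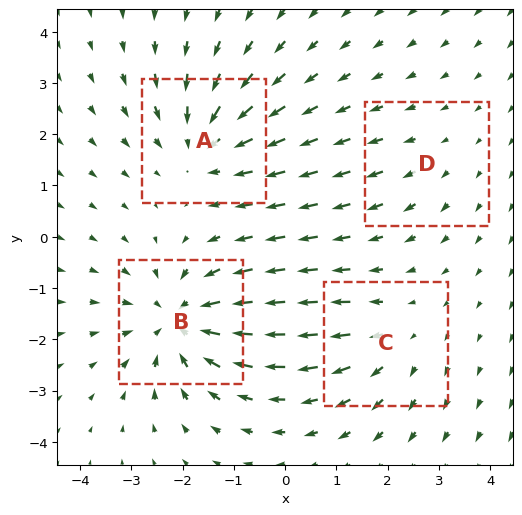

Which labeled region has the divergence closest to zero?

D

Divergence at each region's feature centre — A: about -5, B: about -6, C: about +3, D: about +2. Region D is closest to zero.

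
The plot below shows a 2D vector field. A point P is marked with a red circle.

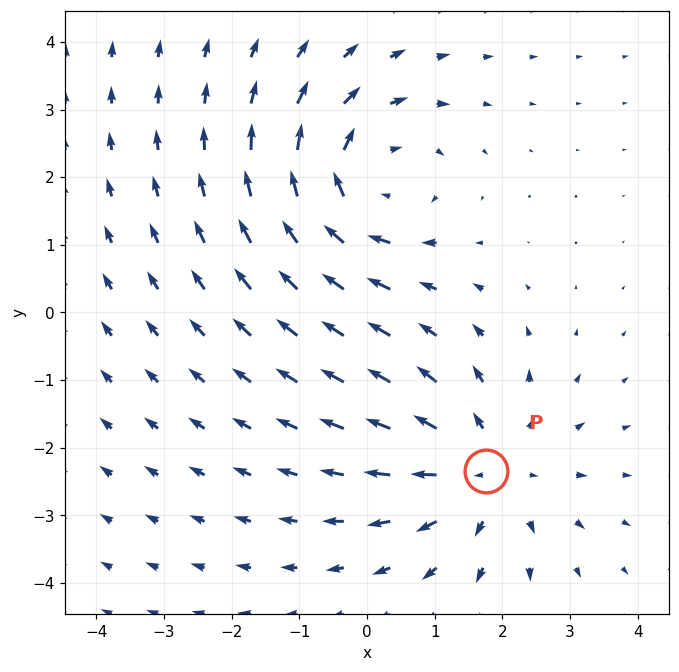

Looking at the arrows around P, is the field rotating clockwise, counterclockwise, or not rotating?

not rotating

Near P at (1.8, -2.3) the arrows show no circulation. The curl there is ≈0.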